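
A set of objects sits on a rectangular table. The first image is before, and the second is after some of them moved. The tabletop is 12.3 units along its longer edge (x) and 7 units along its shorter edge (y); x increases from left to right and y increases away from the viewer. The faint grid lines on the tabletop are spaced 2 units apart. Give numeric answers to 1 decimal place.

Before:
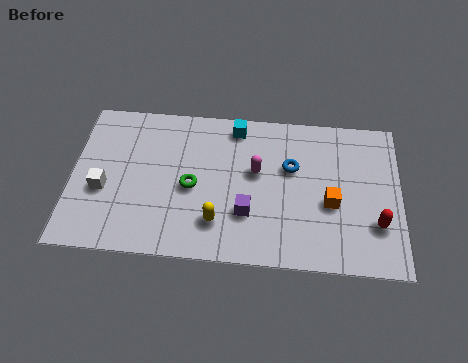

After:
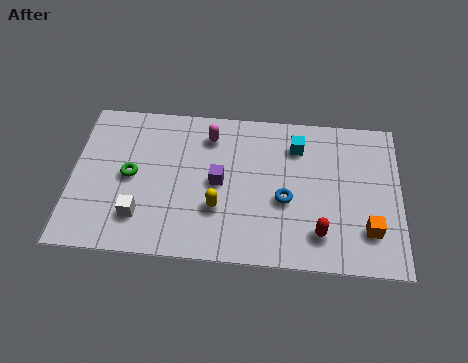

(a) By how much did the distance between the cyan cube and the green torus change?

+3.2

Before: roughly 3.3 units apart; after: 6.5. That's 3.2 units further apart.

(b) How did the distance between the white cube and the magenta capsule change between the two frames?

-1.2

They were about 5.8 units apart before and 4.6 after — 1.2 units closer together.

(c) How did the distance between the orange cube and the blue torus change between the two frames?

+1.2

The distance was about 2.1 in the first image and 3.3 in the second, so they moved 1.2 units further apart.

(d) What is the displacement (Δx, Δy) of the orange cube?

(1.4, -1.1)

From the two frames, the orange cube sits at roughly (9.7, 2.9) before and (11.1, 1.8) after.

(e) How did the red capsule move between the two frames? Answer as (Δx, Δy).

(-2.1, -0.6)

From the two frames, the red capsule sits at roughly (11.4, 2.1) before and (9.3, 1.5) after.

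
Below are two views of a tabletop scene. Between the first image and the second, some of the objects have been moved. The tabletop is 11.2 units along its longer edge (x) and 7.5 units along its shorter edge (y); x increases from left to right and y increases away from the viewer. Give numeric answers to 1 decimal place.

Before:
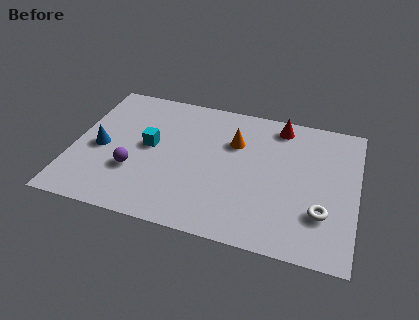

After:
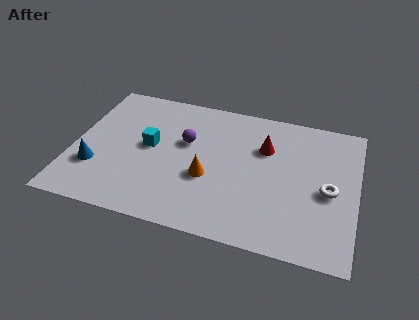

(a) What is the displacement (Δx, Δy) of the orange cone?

(-0.9, -2.2)

The orange cone started near (6.3, 5.1) and ended near (5.4, 2.9).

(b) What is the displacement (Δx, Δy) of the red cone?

(-0.5, -1.4)

From the two frames, the red cone sits at roughly (8.0, 6.5) before and (7.5, 5.1) after.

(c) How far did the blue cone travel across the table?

1.1

The blue cone was near (1.1, 3.4) before and (1.0, 2.3) after, so it travelled √(0.1² + 1.1²) ≈ 1.1 units.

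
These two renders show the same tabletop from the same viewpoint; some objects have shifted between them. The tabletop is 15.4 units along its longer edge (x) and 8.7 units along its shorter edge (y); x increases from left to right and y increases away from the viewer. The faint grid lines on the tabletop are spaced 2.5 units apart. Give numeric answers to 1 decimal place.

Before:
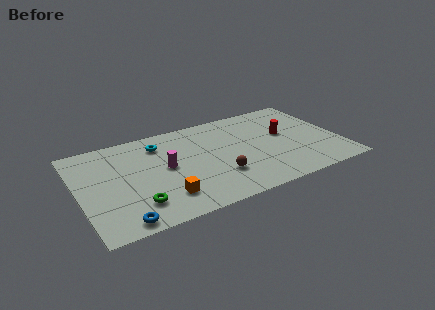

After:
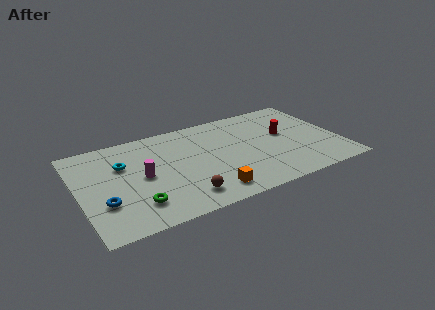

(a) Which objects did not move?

the red cylinder and the green torus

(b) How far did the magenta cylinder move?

1.4

From (5.1, 4.6) to (3.7, 4.3), the magenta cylinder covered √(1.4² + 0.3²) ≈ 1.4 units.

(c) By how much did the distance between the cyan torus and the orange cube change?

+1.5

The distance was about 4.9 in the first image and 6.4 in the second, so they moved 1.5 units further apart.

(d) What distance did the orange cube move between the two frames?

2.7

From (4.7, 2.0) to (7.3, 1.4), the orange cube covered √(2.6² + 0.6²) ≈ 2.7 units.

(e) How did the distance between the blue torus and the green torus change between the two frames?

+0.5

Before: roughly 1.5 units apart; after: 2.0. That's 0.5 units further apart.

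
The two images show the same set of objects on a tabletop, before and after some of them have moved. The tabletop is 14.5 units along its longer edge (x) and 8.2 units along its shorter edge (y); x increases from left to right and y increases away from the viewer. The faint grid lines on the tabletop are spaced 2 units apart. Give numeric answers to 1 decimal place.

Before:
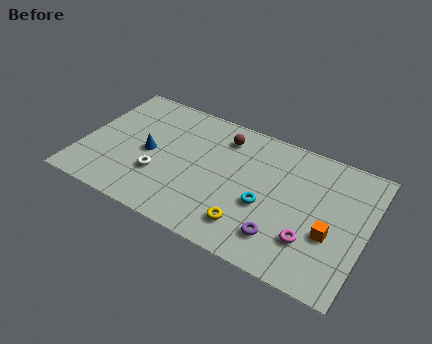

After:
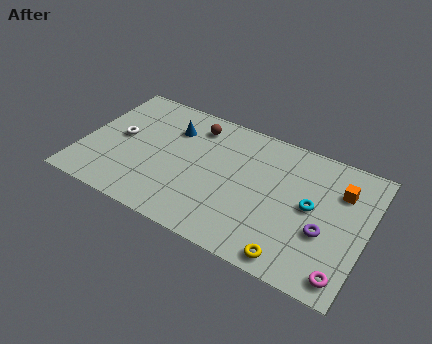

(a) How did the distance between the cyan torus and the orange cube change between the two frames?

-1.2

Before: roughly 3.3 units apart; after: 2.1. That's 1.2 units closer together.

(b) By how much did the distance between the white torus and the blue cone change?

+1.6

They were about 1.4 units apart before and 3.0 after — 1.6 units further apart.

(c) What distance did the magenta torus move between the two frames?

2.2

The magenta torus was near (11.9, 2.3) before and (13.7, 1.1) after, so it travelled √(1.8² + 1.2²) ≈ 2.2 units.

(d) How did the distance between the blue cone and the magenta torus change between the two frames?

+2.0

The distance was about 8.6 in the first image and 10.6 in the second, so they moved 2.0 units further apart.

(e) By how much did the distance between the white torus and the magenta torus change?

+4.5

Before: roughly 7.8 units apart; after: 12.3. That's 4.5 units further apart.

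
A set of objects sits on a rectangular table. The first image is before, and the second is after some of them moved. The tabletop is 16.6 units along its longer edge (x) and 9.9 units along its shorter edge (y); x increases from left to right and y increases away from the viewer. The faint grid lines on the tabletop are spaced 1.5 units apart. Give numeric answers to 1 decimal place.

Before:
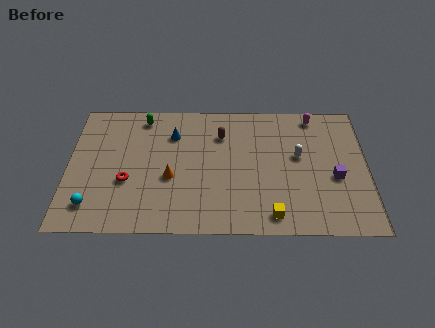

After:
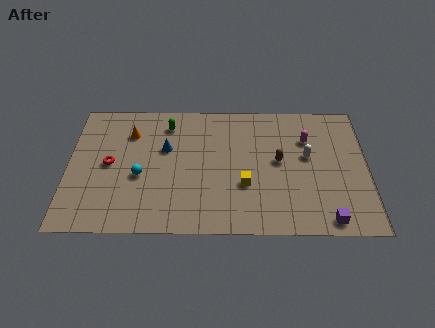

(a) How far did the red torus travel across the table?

1.6

From (3.3, 3.7) to (2.3, 5.0), the red torus covered √(1.0² + 1.3²) ≈ 1.6 units.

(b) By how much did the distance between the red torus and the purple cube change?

+1.1

Before: roughly 11.5 units apart; after: 12.6. That's 1.1 units further apart.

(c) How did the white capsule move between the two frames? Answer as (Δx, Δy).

(0.5, 0.0)

The white capsule was at about (12.8, 5.7) and moved to about (13.3, 5.7).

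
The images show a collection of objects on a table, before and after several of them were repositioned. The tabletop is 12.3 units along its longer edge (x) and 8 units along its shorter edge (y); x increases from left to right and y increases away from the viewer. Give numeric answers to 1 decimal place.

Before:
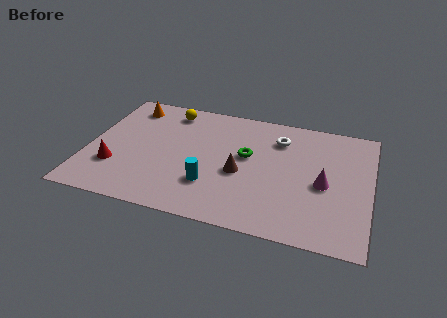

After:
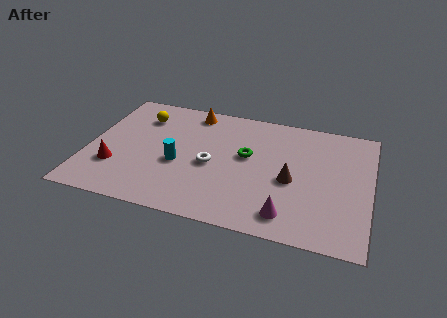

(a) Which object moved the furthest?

the white torus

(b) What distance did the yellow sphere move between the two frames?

1.4

The yellow sphere was near (3.3, 6.8) before and (2.1, 6.1) after, so it travelled √(1.2² + 0.7²) ≈ 1.4 units.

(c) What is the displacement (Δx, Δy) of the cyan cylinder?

(-1.5, 1.0)

The cyan cylinder started near (5.5, 2.3) and ended near (4.0, 3.3).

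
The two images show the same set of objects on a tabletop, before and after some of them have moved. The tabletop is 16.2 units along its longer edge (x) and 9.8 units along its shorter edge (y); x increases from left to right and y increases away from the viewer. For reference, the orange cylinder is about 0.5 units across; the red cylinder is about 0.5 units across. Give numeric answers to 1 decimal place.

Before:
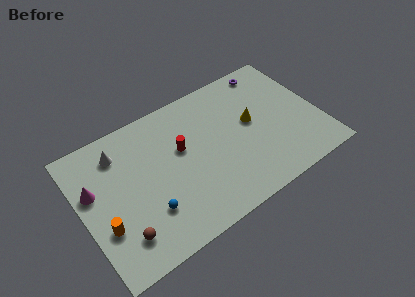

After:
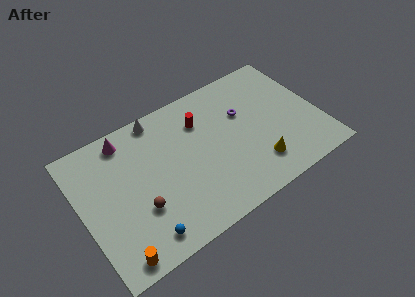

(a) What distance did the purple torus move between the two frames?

3.3

From (13.6, 8.7) to (11.3, 6.3), the purple torus covered √(2.3² + 2.4²) ≈ 3.3 units.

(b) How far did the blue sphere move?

1.5

The blue sphere moved from about (4.1, 2.8) to (3.5, 1.4), a distance of √(0.6² + 1.4²) ≈ 1.5.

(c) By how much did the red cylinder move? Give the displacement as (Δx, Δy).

(1.6, 1.3)

From the two frames, the red cylinder sits at roughly (6.9, 5.9) before and (8.5, 7.2) after.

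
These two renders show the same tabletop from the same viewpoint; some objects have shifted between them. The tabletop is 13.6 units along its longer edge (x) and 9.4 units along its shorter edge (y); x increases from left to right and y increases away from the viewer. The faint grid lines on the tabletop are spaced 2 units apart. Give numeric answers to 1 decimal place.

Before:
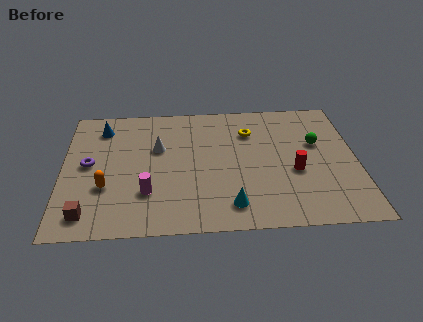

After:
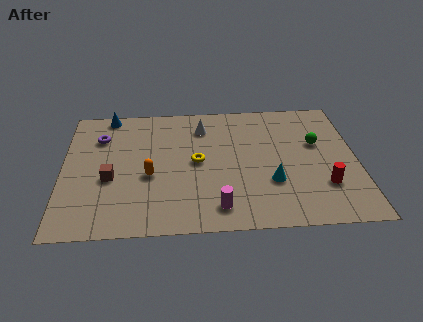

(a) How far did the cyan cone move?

2.4

The cyan cone moved from about (7.7, 1.6) to (9.6, 3.1), a distance of √(1.9² + 1.5²) ≈ 2.4.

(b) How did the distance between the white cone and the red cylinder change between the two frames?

+0.6

Before: roughly 6.6 units apart; after: 7.2. That's 0.6 units further apart.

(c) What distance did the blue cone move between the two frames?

1.0

The blue cone moved from about (1.8, 7.6) to (2.1, 8.6), a distance of √(0.3² + 1.0²) ≈ 1.0.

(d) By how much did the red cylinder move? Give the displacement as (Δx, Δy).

(1.3, -1.1)

From the two frames, the red cylinder sits at roughly (10.7, 3.8) before and (12.0, 2.7) after.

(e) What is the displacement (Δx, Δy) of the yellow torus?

(-2.5, -2.1)

The yellow torus started near (8.7, 6.9) and ended near (6.2, 4.8).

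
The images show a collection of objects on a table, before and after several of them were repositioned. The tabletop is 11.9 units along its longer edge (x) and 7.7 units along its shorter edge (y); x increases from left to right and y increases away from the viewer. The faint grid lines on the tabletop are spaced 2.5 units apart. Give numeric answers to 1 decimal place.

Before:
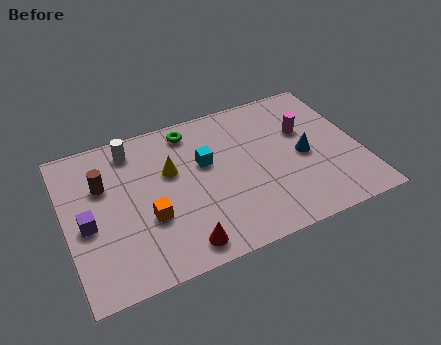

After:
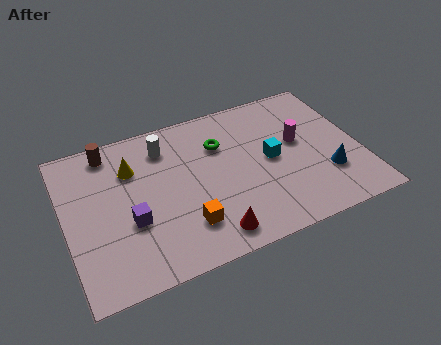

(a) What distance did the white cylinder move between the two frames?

1.4

The white cylinder was near (2.9, 6.5) before and (4.2, 6.1) after, so it travelled √(1.3² + 0.4²) ≈ 1.4 units.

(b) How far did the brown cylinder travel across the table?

1.6

From (1.6, 5.1) to (2.0, 6.7), the brown cylinder covered √(0.4² + 1.6²) ≈ 1.6 units.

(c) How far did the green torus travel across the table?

1.6

The green torus was near (5.3, 6.6) before and (6.4, 5.4) after, so it travelled √(1.1² + 1.2²) ≈ 1.6 units.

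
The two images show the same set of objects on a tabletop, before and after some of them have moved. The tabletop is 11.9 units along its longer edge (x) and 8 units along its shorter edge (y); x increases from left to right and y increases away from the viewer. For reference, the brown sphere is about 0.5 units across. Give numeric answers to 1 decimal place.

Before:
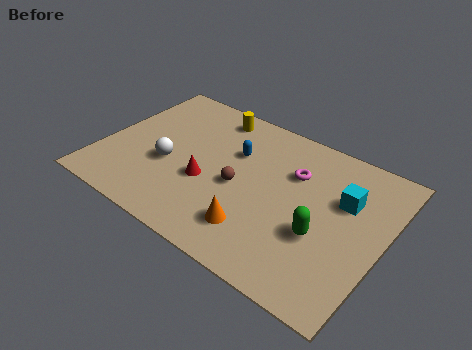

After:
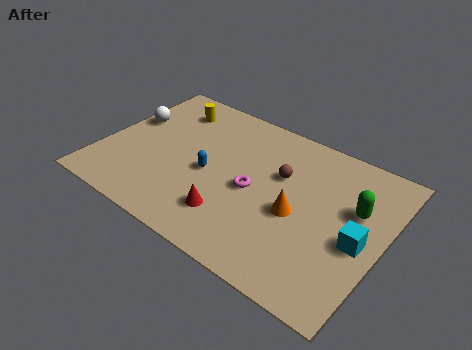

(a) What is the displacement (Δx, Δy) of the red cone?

(1.3, -1.2)

From the two frames, the red cone sits at roughly (4.6, 3.1) before and (5.9, 1.9) after.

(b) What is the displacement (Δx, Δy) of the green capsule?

(1.1, 2.0)

From the two frames, the green capsule sits at roughly (9.5, 3.0) before and (10.6, 5.0) after.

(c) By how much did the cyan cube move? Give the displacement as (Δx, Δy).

(0.9, -1.7)

From the two frames, the cyan cube sits at roughly (10.1, 5.2) before and (11.0, 3.5) after.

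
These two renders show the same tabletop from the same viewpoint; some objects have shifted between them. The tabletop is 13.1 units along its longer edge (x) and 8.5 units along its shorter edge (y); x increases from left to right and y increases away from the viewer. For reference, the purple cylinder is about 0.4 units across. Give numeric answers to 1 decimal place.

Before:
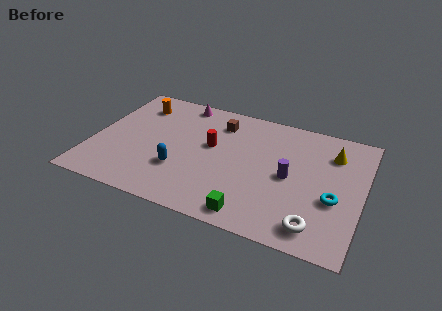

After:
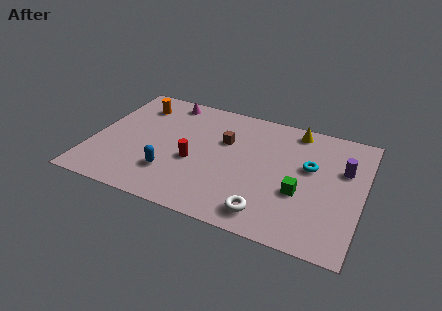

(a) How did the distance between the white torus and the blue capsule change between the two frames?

-1.9

Before: roughly 6.8 units apart; after: 4.9. That's 1.9 units closer together.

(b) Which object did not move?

the orange cylinder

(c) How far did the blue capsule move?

0.6

The blue capsule moved from about (4.4, 2.7) to (4.0, 2.3), a distance of √(0.4² + 0.4²) ≈ 0.6.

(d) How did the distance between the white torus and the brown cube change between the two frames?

-2.6

The distance was about 7.5 in the first image and 4.9 in the second, so they moved 2.6 units closer together.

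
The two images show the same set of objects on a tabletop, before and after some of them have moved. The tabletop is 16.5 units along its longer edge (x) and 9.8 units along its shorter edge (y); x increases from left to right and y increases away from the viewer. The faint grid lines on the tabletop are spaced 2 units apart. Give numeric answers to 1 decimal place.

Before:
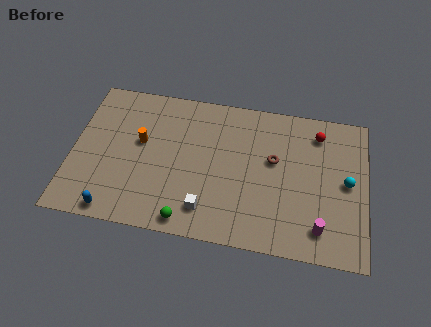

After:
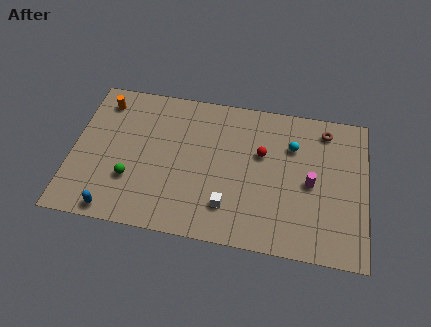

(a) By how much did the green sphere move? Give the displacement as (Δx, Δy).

(-3.3, 2.1)

The green sphere started near (6.7, 1.0) and ended near (3.4, 3.1).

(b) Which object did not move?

the blue capsule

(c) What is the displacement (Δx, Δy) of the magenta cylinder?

(-0.6, 2.8)

The magenta cylinder was at about (14.0, 1.8) and moved to about (13.4, 4.6).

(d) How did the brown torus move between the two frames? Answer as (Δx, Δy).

(2.8, 2.5)

From the two frames, the brown torus sits at roughly (11.3, 5.8) before and (14.1, 8.3) after.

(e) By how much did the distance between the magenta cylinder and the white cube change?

-1.2

The distance was about 6.3 in the first image and 5.1 in the second, so they moved 1.2 units closer together.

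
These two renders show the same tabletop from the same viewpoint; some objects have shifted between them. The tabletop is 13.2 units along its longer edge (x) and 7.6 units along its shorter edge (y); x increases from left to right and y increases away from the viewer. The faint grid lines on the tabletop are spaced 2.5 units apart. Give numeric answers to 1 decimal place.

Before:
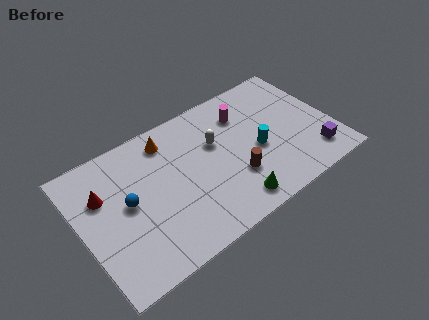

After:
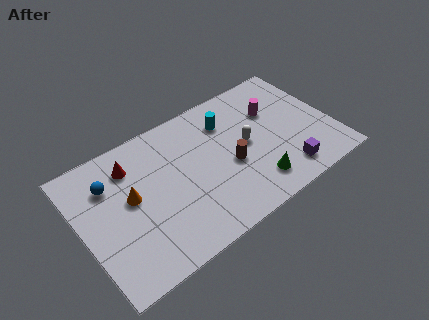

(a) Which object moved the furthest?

the orange cone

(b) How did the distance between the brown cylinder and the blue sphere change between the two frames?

+0.8

Before: roughly 5.6 units apart; after: 6.4. That's 0.8 units further apart.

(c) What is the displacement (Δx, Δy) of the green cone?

(1.3, 0.4)

From the two frames, the green cone sits at roughly (7.4, 1.1) before and (8.7, 1.5) after.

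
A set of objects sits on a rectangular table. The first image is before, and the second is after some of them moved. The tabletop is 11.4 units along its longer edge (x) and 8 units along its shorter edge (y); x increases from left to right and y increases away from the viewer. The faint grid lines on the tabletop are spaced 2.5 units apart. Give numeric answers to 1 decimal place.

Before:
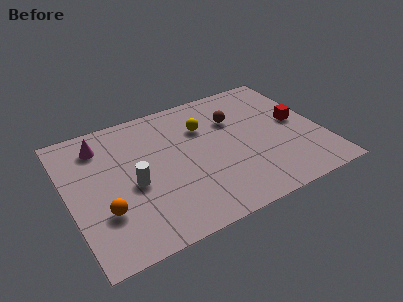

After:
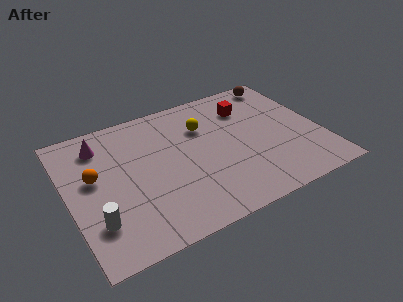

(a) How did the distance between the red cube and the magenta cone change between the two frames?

-2.3

Before: roughly 9.0 units apart; after: 6.7. That's 2.3 units closer together.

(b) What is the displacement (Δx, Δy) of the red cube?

(-2.0, 1.8)

The red cube was at about (10.4, 4.2) and moved to about (8.4, 6.0).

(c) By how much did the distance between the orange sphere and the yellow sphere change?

-0.6

Before: roughly 5.8 units apart; after: 5.2. That's 0.6 units closer together.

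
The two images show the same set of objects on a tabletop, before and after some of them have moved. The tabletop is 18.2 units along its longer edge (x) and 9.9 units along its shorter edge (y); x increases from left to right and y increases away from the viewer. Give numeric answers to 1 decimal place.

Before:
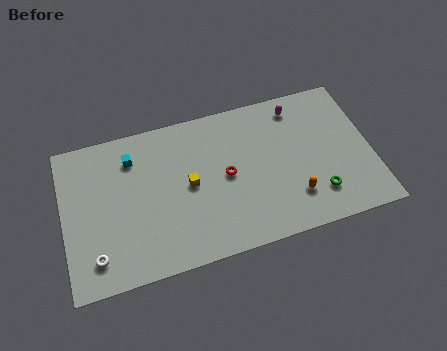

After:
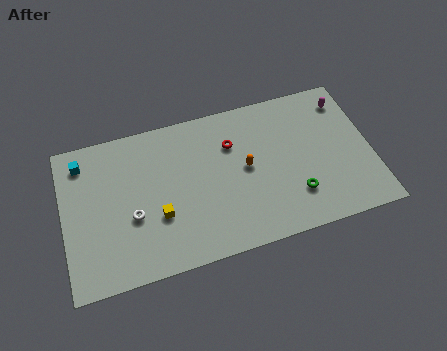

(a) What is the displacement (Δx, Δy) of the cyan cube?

(-2.9, 0.5)

The cyan cube started near (4.2, 7.7) and ended near (1.3, 8.2).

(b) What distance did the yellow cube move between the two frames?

2.4

The yellow cube was near (7.4, 5.0) before and (5.5, 3.5) after, so it travelled √(1.9² + 1.5²) ≈ 2.4 units.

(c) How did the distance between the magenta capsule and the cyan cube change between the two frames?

+5.8

They were about 9.9 units apart before and 15.7 after — 5.8 units further apart.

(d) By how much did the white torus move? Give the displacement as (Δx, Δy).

(2.3, 2.0)

The white torus was at about (1.7, 1.9) and moved to about (4.0, 3.9).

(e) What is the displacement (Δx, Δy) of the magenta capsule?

(2.9, -0.3)

From the two frames, the magenta capsule sits at roughly (14.1, 8.4) before and (17.0, 8.1) after.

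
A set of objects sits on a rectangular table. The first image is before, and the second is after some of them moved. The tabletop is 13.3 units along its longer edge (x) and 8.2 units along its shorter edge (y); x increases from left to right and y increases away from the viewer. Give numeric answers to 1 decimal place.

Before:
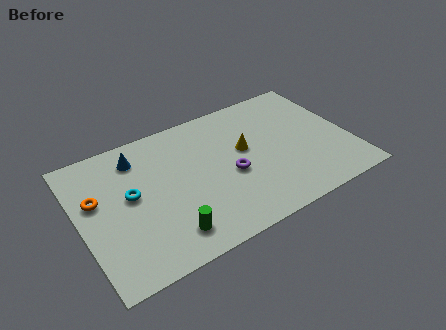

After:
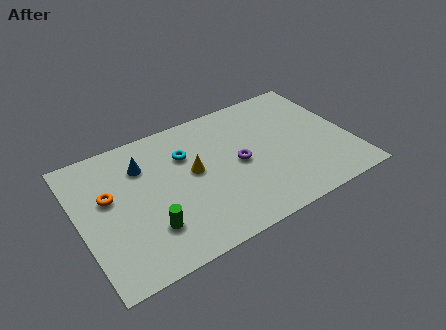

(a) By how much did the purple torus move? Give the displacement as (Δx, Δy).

(0.5, 0.5)

The purple torus was at about (7.3, 3.5) and moved to about (7.8, 4.0).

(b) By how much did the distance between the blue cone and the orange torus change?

-0.6

The distance was about 2.7 in the first image and 2.1 in the second, so they moved 0.6 units closer together.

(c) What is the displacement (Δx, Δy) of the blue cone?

(0.2, -0.6)

From the two frames, the blue cone sits at roughly (3.1, 6.6) before and (3.3, 6.0) after.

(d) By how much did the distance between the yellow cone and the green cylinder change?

-2.0

Before: roughly 5.4 units apart; after: 3.4. That's 2.0 units closer together.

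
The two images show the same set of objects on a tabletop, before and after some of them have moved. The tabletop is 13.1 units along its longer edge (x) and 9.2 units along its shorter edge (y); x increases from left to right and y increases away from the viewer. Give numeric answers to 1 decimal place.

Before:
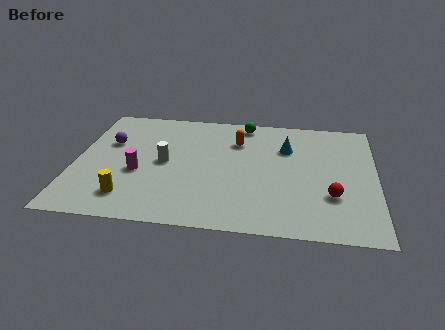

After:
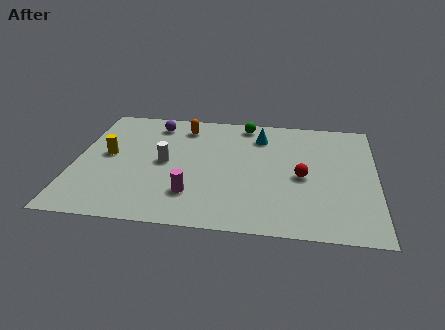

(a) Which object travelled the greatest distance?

the yellow cylinder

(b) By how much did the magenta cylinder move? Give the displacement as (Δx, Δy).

(2.4, -1.4)

The magenta cylinder started near (2.8, 3.7) and ended near (5.2, 2.3).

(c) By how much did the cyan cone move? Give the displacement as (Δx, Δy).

(-1.2, 0.8)

The cyan cone started near (9.2, 6.4) and ended near (8.0, 7.2).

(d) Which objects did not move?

the green sphere and the white cylinder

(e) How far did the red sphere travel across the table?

1.8

The red sphere was near (11.2, 2.9) before and (9.9, 4.2) after, so it travelled √(1.3² + 1.3²) ≈ 1.8 units.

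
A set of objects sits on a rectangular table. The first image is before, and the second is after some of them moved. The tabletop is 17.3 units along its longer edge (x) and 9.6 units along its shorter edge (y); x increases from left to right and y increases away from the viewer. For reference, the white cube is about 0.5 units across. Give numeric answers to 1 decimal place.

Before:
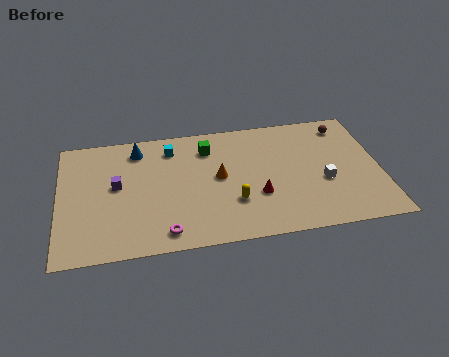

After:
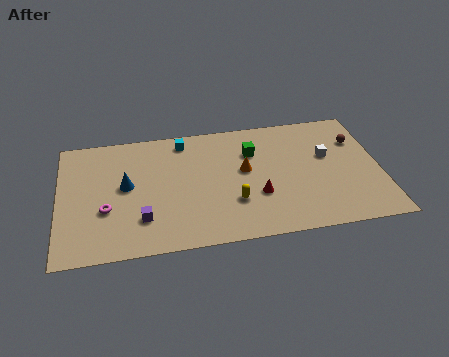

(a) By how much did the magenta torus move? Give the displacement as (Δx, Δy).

(-3.1, 2.2)

The magenta torus was at about (5.6, 1.3) and moved to about (2.5, 3.5).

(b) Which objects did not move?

the yellow capsule and the red cone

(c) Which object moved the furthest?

the magenta torus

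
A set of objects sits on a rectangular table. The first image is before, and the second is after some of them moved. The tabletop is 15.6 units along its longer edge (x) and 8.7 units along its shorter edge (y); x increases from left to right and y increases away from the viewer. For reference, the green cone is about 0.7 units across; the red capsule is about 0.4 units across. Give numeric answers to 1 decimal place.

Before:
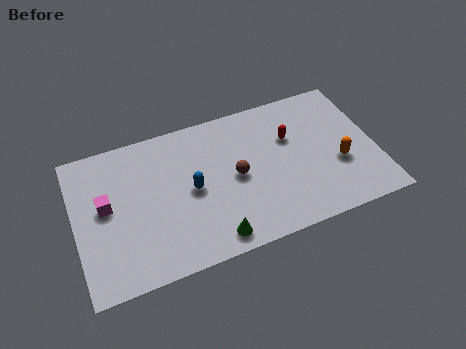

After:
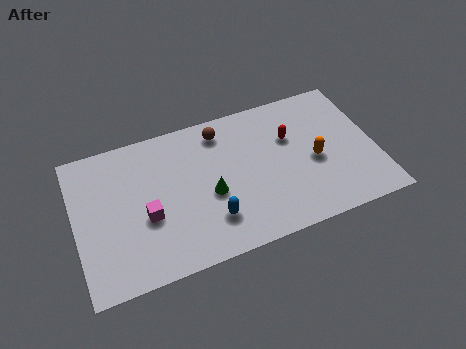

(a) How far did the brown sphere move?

3.0

The brown sphere was near (8.3, 4.3) before and (7.8, 7.3) after, so it travelled √(0.5² + 3.0²) ≈ 3.0 units.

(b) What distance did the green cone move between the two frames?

2.6

The green cone moved from about (6.8, 1.1) to (6.9, 3.7), a distance of √(0.1² + 2.6²) ≈ 2.6.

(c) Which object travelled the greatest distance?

the brown sphere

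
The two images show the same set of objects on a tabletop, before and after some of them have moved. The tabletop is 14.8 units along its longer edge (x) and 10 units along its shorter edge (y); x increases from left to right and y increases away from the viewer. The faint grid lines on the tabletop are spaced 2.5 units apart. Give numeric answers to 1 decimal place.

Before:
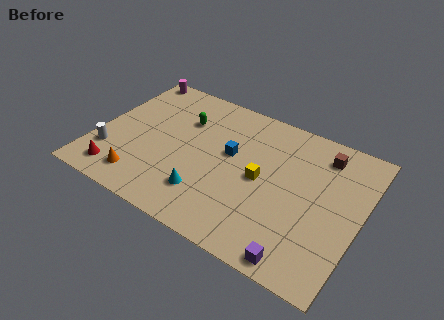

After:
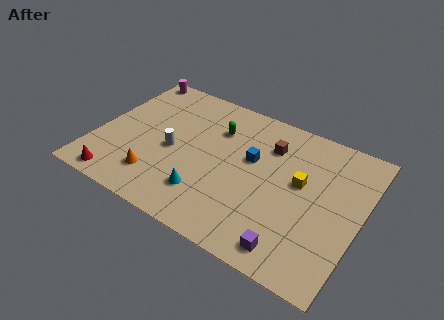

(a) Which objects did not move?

the cyan cone and the magenta cylinder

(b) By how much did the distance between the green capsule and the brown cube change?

-4.9

Before: roughly 7.9 units apart; after: 3.0. That's 4.9 units closer together.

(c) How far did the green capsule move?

1.9

From (4.5, 7.0) to (6.4, 7.2), the green capsule covered √(1.9² + 0.2²) ≈ 1.9 units.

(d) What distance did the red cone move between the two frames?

0.5

The red cone moved from about (1.7, 1.5) to (1.8, 1.0), a distance of √(0.1² + 0.5²) ≈ 0.5.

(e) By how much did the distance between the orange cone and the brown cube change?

-3.7

The distance was about 11.3 in the first image and 7.6 in the second, so they moved 3.7 units closer together.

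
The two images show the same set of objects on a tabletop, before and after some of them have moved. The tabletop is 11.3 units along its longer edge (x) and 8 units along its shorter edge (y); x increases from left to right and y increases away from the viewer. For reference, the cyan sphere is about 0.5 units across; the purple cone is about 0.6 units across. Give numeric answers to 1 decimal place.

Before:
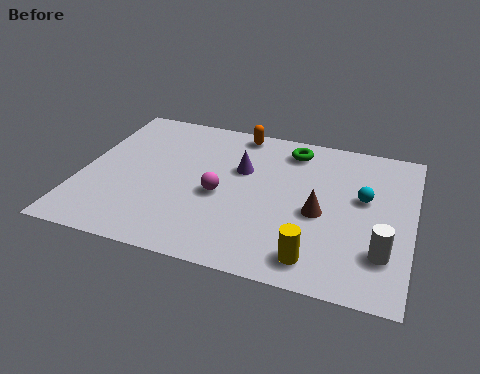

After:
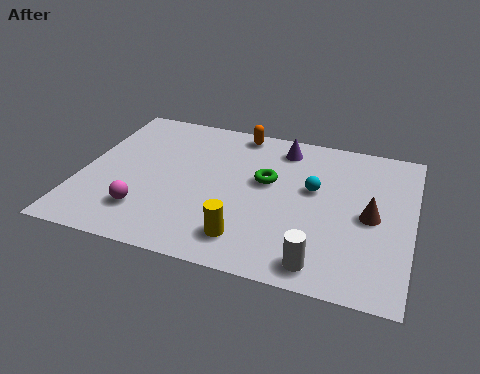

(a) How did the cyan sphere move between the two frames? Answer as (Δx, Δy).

(-1.7, 0.0)

The cyan sphere started near (9.6, 4.7) and ended near (7.9, 4.7).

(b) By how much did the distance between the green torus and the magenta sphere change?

+0.9

Before: roughly 3.9 units apart; after: 4.8. That's 0.9 units further apart.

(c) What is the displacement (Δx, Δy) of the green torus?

(-0.7, -2.0)

The green torus was at about (7.0, 6.7) and moved to about (6.3, 4.7).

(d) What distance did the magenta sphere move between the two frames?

2.9

From (4.8, 3.5) to (2.4, 1.9), the magenta sphere covered √(2.4² + 1.6²) ≈ 2.9 units.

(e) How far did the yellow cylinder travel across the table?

2.3

The yellow cylinder moved from about (8.2, 1.2) to (5.9, 1.5), a distance of √(2.3² + 0.3²) ≈ 2.3.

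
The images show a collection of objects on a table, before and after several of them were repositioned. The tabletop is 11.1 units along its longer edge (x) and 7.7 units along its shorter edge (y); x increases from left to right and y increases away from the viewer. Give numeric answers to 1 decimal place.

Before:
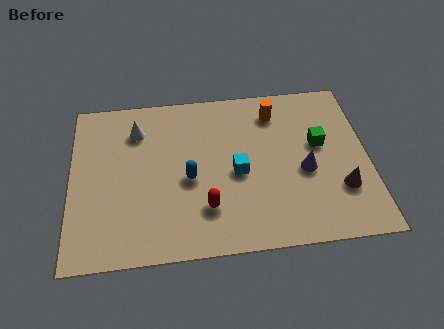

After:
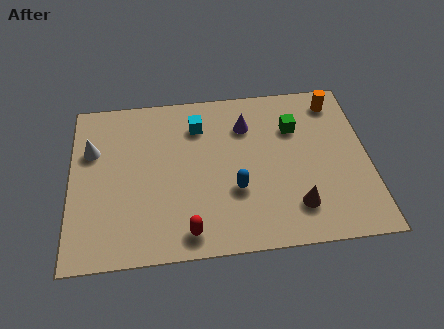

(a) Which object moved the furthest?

the purple cone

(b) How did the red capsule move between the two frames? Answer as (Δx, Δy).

(-0.7, -1.0)

From the two frames, the red capsule sits at roughly (5.0, 2.0) before and (4.3, 1.0) after.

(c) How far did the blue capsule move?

1.8

The blue capsule was near (4.4, 3.4) before and (6.1, 2.7) after, so it travelled √(1.7² + 0.7²) ≈ 1.8 units.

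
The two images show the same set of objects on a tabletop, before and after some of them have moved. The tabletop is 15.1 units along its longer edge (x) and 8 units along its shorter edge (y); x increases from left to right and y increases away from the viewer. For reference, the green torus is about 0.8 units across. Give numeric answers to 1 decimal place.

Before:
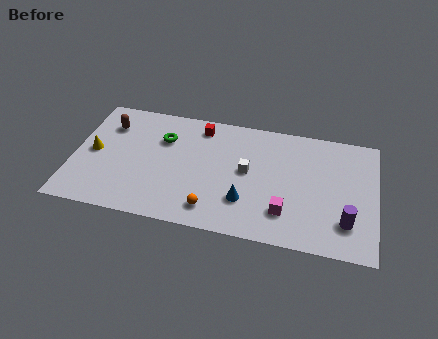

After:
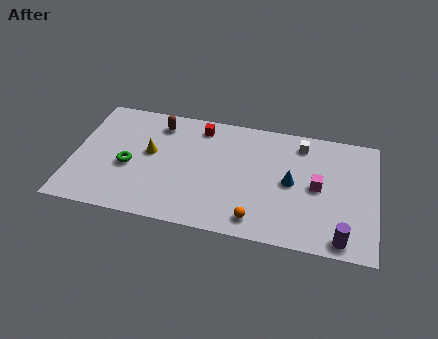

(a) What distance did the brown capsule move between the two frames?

2.6

From (1.6, 6.0) to (4.1, 6.6), the brown capsule covered √(2.5² + 0.6²) ≈ 2.6 units.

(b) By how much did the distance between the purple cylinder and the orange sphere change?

-2.4

They were about 6.6 units apart before and 4.2 after — 2.4 units closer together.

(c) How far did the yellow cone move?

2.8

From (1.0, 4.0) to (3.8, 4.5), the yellow cone covered √(2.8² + 0.5²) ≈ 2.8 units.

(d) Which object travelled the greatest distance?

the white cube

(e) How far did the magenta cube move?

2.5

The magenta cube was near (10.7, 2.0) before and (12.2, 4.0) after, so it travelled √(1.5² + 2.0²) ≈ 2.5 units.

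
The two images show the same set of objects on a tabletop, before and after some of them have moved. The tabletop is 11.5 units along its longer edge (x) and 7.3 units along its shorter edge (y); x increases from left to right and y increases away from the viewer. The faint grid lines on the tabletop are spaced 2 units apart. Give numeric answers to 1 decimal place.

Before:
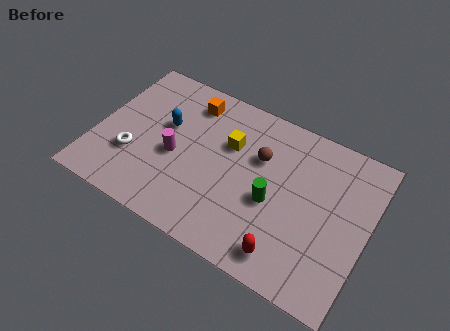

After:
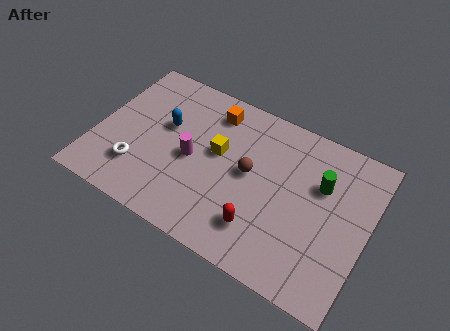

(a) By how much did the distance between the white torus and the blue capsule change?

+0.3

They were about 2.3 units apart before and 2.6 after — 0.3 units further apart.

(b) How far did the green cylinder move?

2.5

From (7.6, 3.1) to (9.4, 4.8), the green cylinder covered √(1.8² + 1.7²) ≈ 2.5 units.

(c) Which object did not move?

the blue capsule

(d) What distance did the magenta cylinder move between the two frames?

0.7

The magenta cylinder moved from about (3.4, 3.2) to (4.1, 3.4), a distance of √(0.7² + 0.2²) ≈ 0.7.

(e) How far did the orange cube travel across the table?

1.0

The orange cube moved from about (3.6, 6.0) to (4.6, 6.0), a distance of √(1.0² + 0.0²) ≈ 1.0.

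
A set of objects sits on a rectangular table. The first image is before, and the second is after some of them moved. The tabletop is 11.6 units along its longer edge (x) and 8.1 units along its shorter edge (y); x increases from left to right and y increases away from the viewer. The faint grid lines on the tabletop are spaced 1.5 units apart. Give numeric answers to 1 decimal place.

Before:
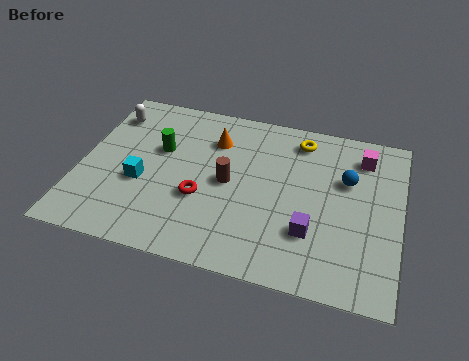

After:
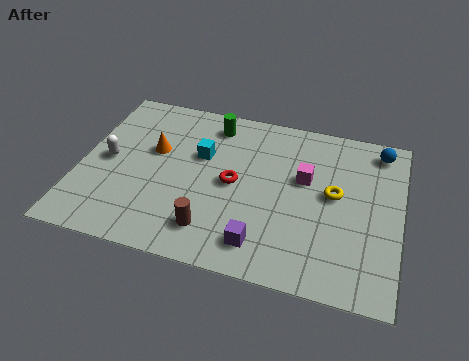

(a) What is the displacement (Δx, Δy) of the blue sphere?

(1.1, 1.8)

The blue sphere started near (9.6, 5.2) and ended near (10.7, 7.0).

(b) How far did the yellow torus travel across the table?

2.8

The yellow torus moved from about (7.8, 6.8) to (9.2, 4.4), a distance of √(1.4² + 2.4²) ≈ 2.8.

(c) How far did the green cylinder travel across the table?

2.5

The green cylinder moved from about (2.8, 5.0) to (4.6, 6.8), a distance of √(1.8² + 1.8²) ≈ 2.5.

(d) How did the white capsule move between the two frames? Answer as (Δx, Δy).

(0.2, -2.4)

The white capsule was at about (0.8, 6.4) and moved to about (1.0, 4.0).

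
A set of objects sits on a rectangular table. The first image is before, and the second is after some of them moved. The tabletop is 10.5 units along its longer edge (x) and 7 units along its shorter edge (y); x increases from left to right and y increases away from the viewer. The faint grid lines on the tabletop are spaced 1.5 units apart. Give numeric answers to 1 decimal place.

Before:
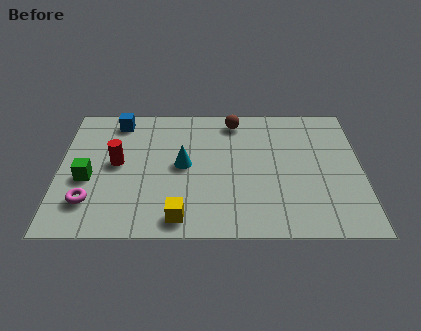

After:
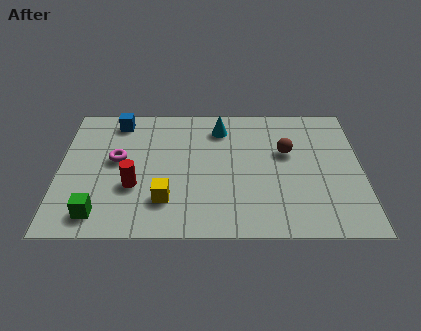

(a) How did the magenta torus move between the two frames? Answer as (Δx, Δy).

(0.9, 2.2)

The magenta torus started near (1.1, 1.7) and ended near (2.0, 3.9).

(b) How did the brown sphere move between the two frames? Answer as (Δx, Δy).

(1.8, -1.7)

The brown sphere was at about (6.1, 6.0) and moved to about (7.9, 4.3).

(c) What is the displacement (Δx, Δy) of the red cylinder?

(0.6, -1.2)

From the two frames, the red cylinder sits at roughly (2.0, 3.7) before and (2.6, 2.5) after.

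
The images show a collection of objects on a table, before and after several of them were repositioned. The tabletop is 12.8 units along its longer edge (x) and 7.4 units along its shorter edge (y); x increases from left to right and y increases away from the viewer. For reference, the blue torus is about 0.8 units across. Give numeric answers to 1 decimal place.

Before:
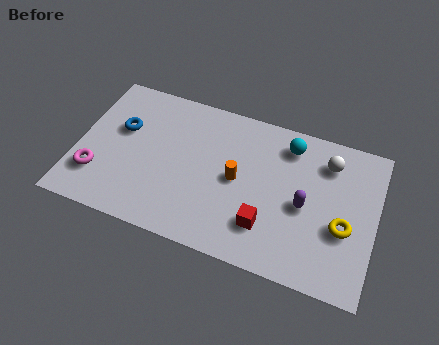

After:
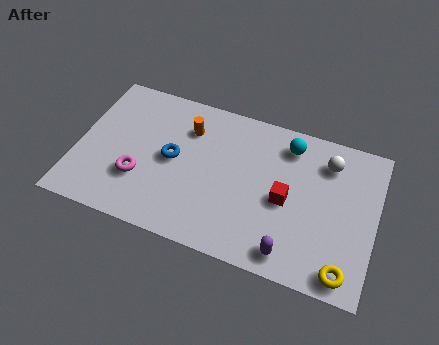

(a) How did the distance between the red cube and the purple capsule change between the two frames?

+0.3

Before: roughly 2.1 units apart; after: 2.4. That's 0.3 units further apart.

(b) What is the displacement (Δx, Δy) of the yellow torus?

(0.2, -2.0)

The yellow torus started near (11.5, 2.9) and ended near (11.7, 0.9).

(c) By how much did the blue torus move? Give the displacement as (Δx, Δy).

(2.3, -0.8)

From the two frames, the blue torus sits at roughly (1.8, 4.6) before and (4.1, 3.8) after.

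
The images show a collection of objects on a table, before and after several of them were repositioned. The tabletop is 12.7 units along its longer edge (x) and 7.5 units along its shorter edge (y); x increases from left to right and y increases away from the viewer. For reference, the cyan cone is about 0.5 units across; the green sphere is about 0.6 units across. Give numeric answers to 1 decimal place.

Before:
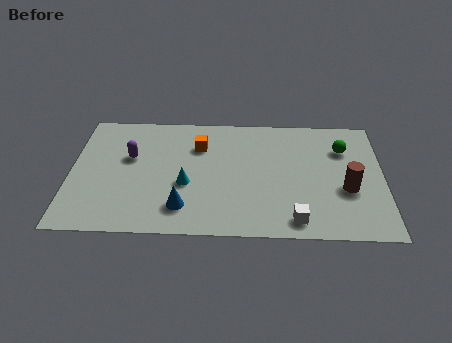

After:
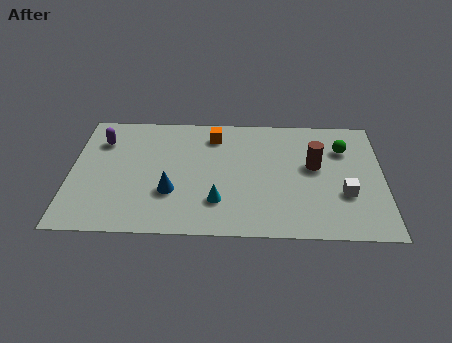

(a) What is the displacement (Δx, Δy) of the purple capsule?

(-1.2, 1.0)

The purple capsule was at about (2.4, 4.6) and moved to about (1.2, 5.6).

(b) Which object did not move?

the green sphere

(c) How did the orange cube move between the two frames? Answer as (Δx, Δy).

(0.6, 0.7)

The orange cube was at about (5.2, 5.4) and moved to about (5.8, 6.1).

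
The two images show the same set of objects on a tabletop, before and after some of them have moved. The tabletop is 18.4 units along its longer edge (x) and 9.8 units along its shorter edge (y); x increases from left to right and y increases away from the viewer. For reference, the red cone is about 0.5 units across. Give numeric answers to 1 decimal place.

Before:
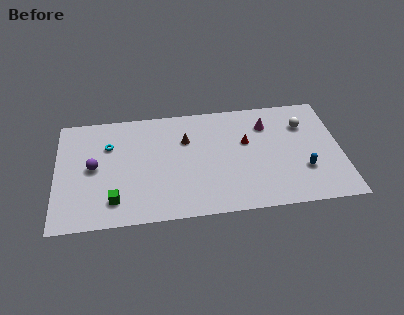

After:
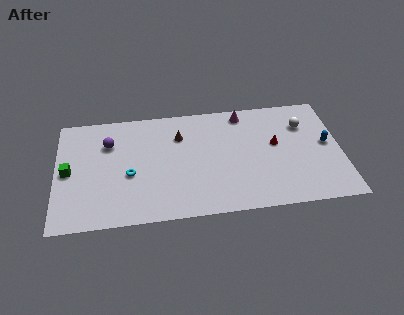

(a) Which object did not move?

the white sphere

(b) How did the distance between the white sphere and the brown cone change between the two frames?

+0.4

The distance was about 7.7 in the first image and 8.1 in the second, so they moved 0.4 units further apart.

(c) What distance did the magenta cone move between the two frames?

1.9

From (13.7, 7.4) to (12.2, 8.6), the magenta cone covered √(1.5² + 1.2²) ≈ 1.9 units.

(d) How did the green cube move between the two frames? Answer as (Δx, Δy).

(-2.9, 2.8)

From the two frames, the green cube sits at roughly (3.7, 2.0) before and (0.8, 4.8) after.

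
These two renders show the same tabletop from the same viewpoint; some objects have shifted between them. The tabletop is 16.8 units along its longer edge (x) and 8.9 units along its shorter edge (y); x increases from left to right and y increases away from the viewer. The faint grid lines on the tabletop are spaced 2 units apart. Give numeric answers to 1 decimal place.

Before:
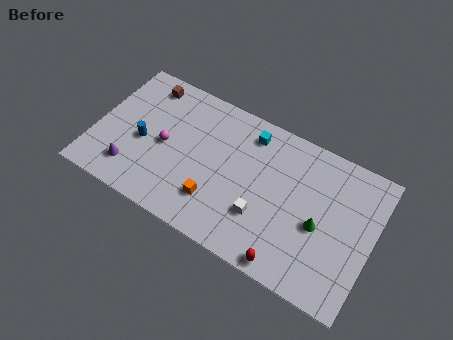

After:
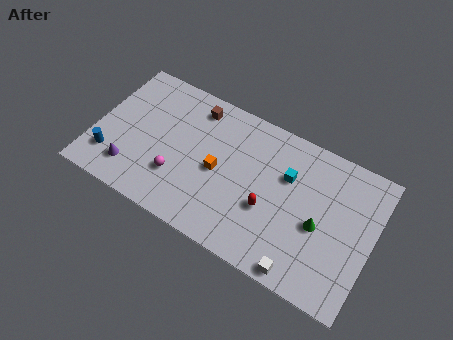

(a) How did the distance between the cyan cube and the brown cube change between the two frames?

-0.4

Before: roughly 6.5 units apart; after: 6.1. That's 0.4 units closer together.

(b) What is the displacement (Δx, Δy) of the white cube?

(2.7, -2.0)

From the two frames, the white cube sits at roughly (10.4, 2.8) before and (13.1, 0.8) after.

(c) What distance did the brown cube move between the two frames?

3.1

The brown cube was near (2.5, 7.6) before and (5.6, 7.5) after, so it travelled √(3.1² + 0.1²) ≈ 3.1 units.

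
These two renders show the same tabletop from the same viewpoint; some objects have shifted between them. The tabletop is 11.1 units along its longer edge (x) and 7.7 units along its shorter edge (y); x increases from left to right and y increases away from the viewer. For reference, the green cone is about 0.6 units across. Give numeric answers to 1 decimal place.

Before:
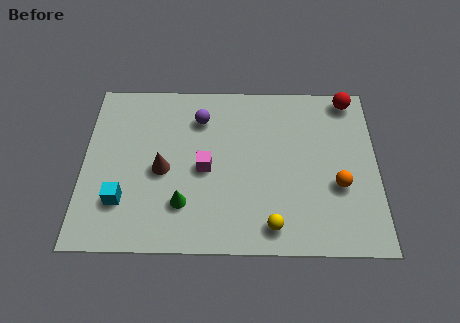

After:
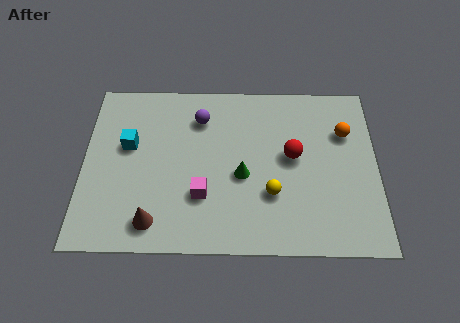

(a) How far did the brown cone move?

2.3

The brown cone moved from about (3.0, 3.5) to (2.7, 1.2), a distance of √(0.3² + 2.3²) ≈ 2.3.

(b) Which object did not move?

the purple sphere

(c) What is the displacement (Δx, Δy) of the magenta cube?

(-0.1, -1.2)

From the two frames, the magenta cube sits at roughly (4.6, 3.6) before and (4.5, 2.4) after.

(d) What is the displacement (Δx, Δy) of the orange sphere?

(0.3, 2.4)

The orange sphere started near (9.6, 2.9) and ended near (9.9, 5.3).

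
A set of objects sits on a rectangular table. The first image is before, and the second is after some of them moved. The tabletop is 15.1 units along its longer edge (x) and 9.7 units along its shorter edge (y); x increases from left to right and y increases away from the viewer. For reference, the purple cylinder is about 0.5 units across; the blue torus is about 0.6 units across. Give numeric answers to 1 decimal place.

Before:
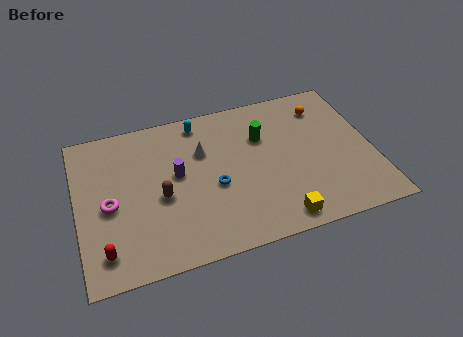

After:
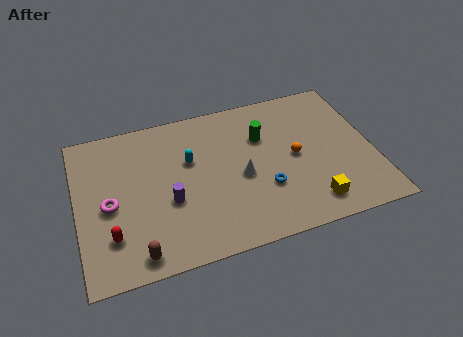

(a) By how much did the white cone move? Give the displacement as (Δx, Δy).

(1.8, -2.2)

From the two frames, the white cone sits at roughly (6.5, 6.5) before and (8.3, 4.3) after.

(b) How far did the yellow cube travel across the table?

1.8

The yellow cube was near (9.9, 1.1) before and (11.6, 1.6) after, so it travelled √(1.7² + 0.5²) ≈ 1.8 units.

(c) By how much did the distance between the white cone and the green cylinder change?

-0.5

Before: roughly 3.1 units apart; after: 2.6. That's 0.5 units closer together.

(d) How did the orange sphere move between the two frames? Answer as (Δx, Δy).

(-1.8, -2.9)

The orange sphere was at about (12.9, 7.7) and moved to about (11.1, 4.8).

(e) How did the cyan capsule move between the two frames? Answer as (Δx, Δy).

(-0.7, -2.4)

The cyan capsule started near (6.5, 8.5) and ended near (5.8, 6.1).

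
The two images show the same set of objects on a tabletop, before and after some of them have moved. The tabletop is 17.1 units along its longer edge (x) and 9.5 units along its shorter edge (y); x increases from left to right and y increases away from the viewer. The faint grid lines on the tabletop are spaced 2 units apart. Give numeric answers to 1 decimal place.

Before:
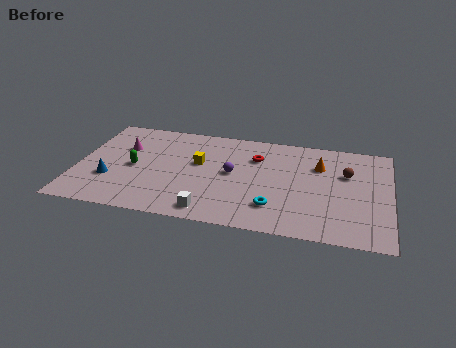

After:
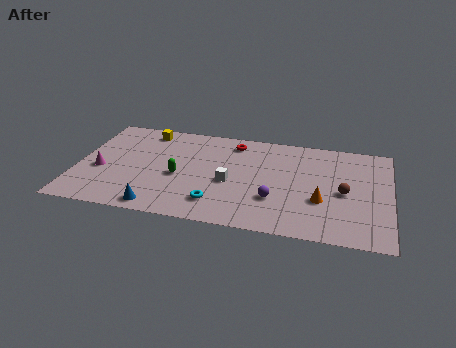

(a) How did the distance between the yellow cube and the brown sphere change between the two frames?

+3.6

Before: roughly 8.1 units apart; after: 11.7. That's 3.6 units further apart.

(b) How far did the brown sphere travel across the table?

1.8

The brown sphere moved from about (14.7, 6.2) to (14.6, 4.4), a distance of √(0.1² + 1.8²) ≈ 1.8.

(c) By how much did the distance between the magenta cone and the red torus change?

+0.9

Before: roughly 7.3 units apart; after: 8.2. That's 0.9 units further apart.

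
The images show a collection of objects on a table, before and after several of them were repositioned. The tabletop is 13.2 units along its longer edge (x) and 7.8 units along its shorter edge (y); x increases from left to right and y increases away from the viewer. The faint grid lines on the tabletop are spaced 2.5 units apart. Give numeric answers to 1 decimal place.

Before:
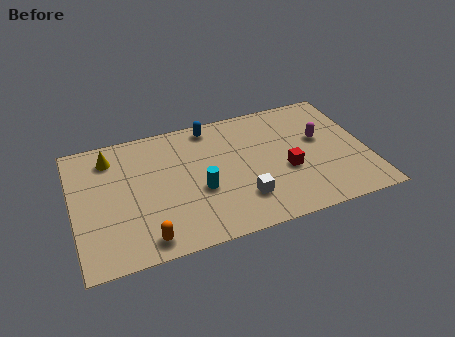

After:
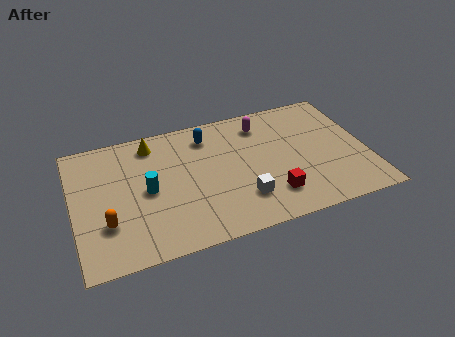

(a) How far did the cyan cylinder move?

2.4

From (5.6, 3.1) to (3.3, 3.8), the cyan cylinder covered √(2.3² + 0.7²) ≈ 2.4 units.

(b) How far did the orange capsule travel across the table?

2.1

The orange capsule was near (3.0, 1.0) before and (1.4, 2.4) after, so it travelled √(1.6² + 1.4²) ≈ 2.1 units.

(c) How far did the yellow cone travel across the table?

1.9

The yellow cone was near (1.8, 6.3) before and (3.7, 6.6) after, so it travelled √(1.9² + 0.3²) ≈ 1.9 units.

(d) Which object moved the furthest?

the magenta capsule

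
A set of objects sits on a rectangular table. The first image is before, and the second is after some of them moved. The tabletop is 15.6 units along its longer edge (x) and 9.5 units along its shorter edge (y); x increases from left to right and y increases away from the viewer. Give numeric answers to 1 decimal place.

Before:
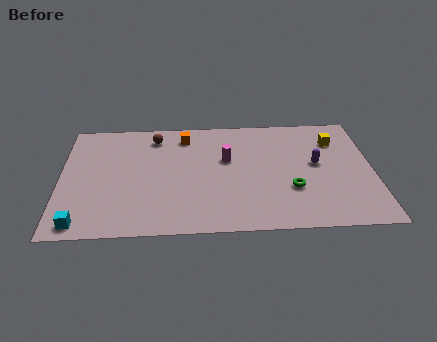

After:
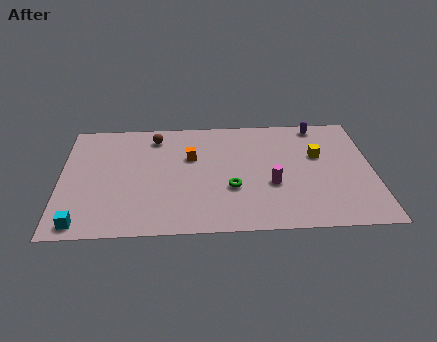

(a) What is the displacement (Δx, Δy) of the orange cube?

(0.3, -1.8)

The orange cube was at about (6.2, 7.9) and moved to about (6.5, 6.1).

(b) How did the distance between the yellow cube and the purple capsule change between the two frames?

+0.5

The distance was about 2.1 in the first image and 2.6 in the second, so they moved 0.5 units further apart.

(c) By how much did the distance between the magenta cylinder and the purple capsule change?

+1.0

The distance was about 4.5 in the first image and 5.5 in the second, so they moved 1.0 units further apart.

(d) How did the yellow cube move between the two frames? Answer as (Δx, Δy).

(-0.9, -1.2)

The yellow cube was at about (13.8, 7.1) and moved to about (12.9, 5.9).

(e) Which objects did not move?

the cyan cube and the brown sphere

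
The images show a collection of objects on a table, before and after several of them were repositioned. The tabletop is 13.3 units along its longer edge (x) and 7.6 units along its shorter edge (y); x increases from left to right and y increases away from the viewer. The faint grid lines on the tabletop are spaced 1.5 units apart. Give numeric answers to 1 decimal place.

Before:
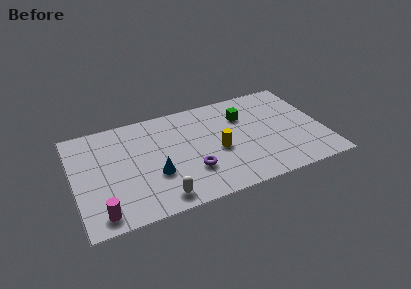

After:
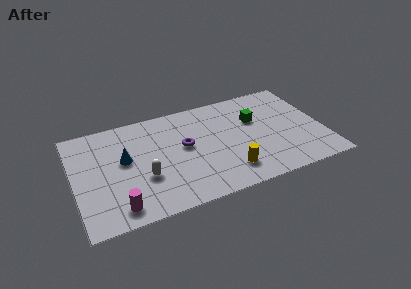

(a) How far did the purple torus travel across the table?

1.9

The purple torus moved from about (6.1, 2.3) to (5.9, 4.2), a distance of √(0.2² + 1.9²) ≈ 1.9.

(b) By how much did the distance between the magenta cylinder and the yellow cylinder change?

-0.9

Before: roughly 6.8 units apart; after: 5.9. That's 0.9 units closer together.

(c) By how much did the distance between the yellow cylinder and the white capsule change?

+0.5

They were about 4.0 units apart before and 4.5 after — 0.5 units further apart.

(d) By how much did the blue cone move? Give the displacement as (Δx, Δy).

(-1.5, 1.6)

The blue cone started near (4.2, 2.7) and ended near (2.7, 4.3).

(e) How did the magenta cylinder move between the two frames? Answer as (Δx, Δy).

(0.9, 0.1)

The magenta cylinder started near (1.2, 1.0) and ended near (2.1, 1.1).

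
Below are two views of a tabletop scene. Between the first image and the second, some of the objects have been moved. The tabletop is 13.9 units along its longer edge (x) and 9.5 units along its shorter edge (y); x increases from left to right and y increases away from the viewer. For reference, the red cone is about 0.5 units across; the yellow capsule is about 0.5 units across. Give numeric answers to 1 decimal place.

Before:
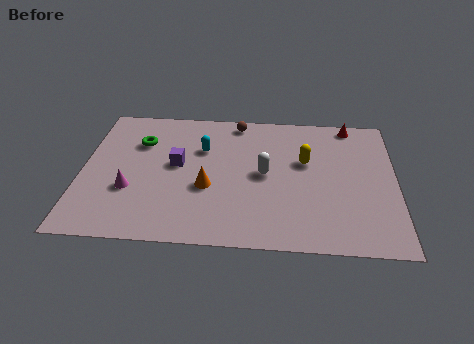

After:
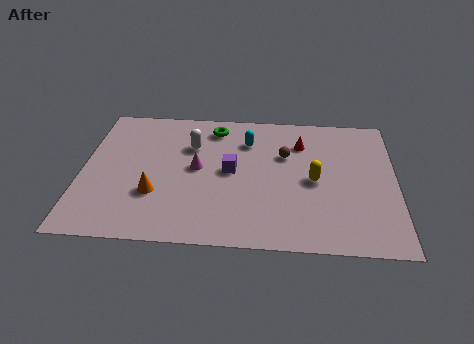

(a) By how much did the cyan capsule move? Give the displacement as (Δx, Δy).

(2.0, 0.7)

The cyan capsule started near (5.3, 6.4) and ended near (7.3, 7.1).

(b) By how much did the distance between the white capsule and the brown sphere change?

+0.3

Before: roughly 3.9 units apart; after: 4.2. That's 0.3 units further apart.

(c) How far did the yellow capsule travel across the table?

1.4

The yellow capsule was near (9.9, 5.8) before and (10.3, 4.5) after, so it travelled √(0.4² + 1.3²) ≈ 1.4 units.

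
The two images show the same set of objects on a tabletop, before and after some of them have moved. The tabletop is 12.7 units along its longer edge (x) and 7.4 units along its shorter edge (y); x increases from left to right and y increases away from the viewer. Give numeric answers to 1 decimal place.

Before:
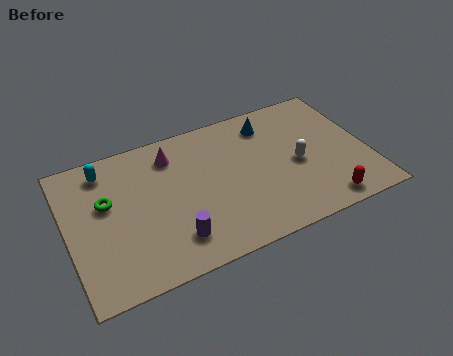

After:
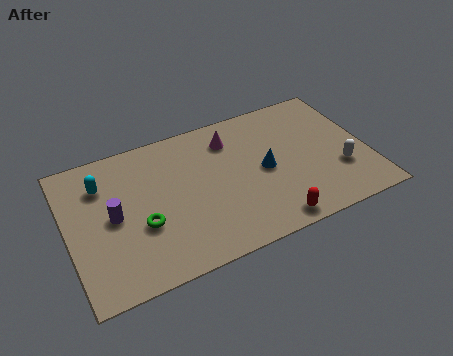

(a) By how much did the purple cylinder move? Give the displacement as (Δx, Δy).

(-2.3, 2.1)

From the two frames, the purple cylinder sits at roughly (4.2, 1.6) before and (1.9, 3.7) after.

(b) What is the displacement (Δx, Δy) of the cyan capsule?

(-0.2, -0.7)

The cyan capsule started near (1.8, 6.2) and ended near (1.6, 5.5).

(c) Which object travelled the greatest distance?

the purple cylinder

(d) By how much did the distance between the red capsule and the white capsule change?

+1.0

They were about 2.6 units apart before and 3.6 after — 1.0 units further apart.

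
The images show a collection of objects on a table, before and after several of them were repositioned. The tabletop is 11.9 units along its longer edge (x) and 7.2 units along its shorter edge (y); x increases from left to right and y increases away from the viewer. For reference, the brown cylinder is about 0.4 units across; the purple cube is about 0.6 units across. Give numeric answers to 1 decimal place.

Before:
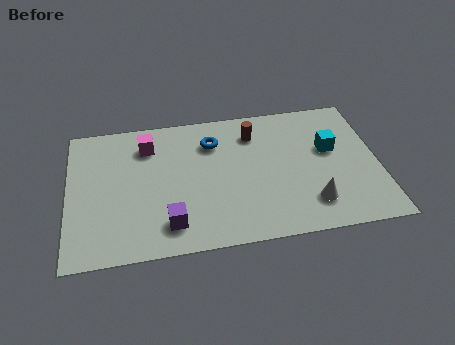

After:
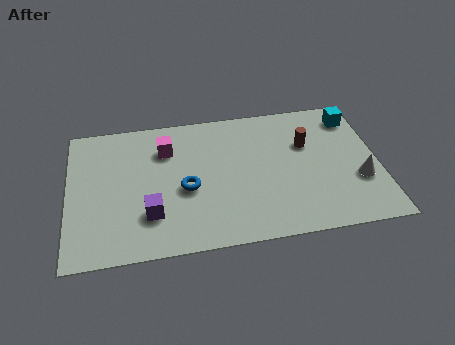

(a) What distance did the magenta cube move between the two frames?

0.8

The magenta cube was near (3.1, 5.6) before and (3.8, 5.3) after, so it travelled √(0.7² + 0.3²) ≈ 0.8 units.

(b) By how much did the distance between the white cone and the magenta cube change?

+0.5

Before: roughly 7.3 units apart; after: 7.8. That's 0.5 units further apart.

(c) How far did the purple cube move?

0.9

The purple cube was near (3.8, 1.4) before and (3.1, 2.0) after, so it travelled √(0.7² + 0.6²) ≈ 0.9 units.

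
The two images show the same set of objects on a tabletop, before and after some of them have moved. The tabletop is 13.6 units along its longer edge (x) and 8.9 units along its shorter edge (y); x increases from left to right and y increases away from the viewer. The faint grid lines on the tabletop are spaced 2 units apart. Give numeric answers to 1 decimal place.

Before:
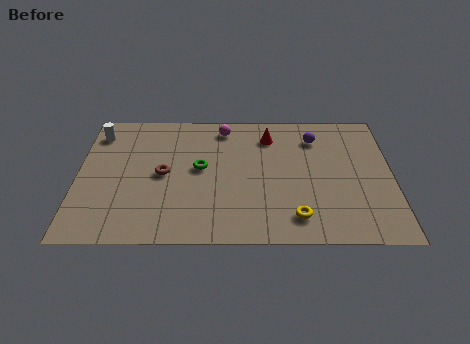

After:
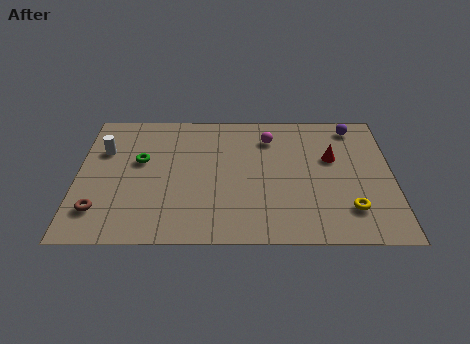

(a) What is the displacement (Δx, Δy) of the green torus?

(-2.6, 0.5)

The green torus started near (5.3, 4.8) and ended near (2.7, 5.3).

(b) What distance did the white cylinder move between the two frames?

1.2

The white cylinder moved from about (0.8, 7.2) to (1.1, 6.0), a distance of √(0.3² + 1.2²) ≈ 1.2.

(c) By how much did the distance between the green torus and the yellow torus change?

+4.4

Before: roughly 5.2 units apart; after: 9.6. That's 4.4 units further apart.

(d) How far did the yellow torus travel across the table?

2.4

From (9.4, 1.6) to (11.7, 2.1), the yellow torus covered √(2.3² + 0.5²) ≈ 2.4 units.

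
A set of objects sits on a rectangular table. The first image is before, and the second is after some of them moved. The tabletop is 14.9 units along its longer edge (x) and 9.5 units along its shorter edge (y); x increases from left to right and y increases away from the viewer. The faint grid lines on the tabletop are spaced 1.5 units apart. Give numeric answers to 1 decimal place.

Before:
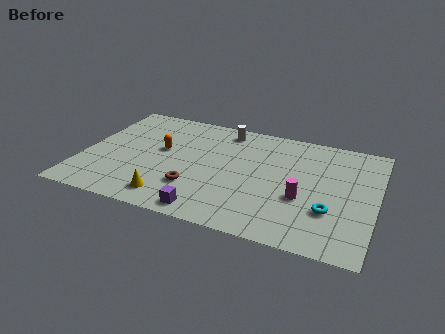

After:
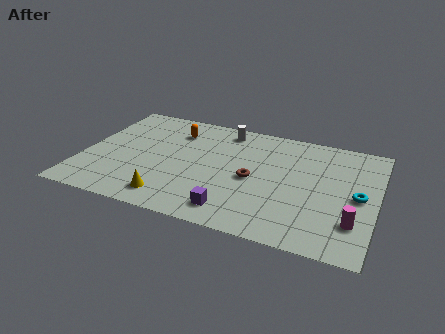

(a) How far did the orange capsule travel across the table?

2.0

The orange capsule moved from about (3.9, 5.4) to (4.4, 7.3), a distance of √(0.5² + 1.9²) ≈ 2.0.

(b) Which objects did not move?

the white cylinder and the yellow cone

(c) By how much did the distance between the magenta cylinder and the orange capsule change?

+3.0

Before: roughly 7.6 units apart; after: 10.6. That's 3.0 units further apart.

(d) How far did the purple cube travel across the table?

1.3

The purple cube was near (6.8, 1.0) before and (8.0, 1.5) after, so it travelled √(1.2² + 0.5²) ≈ 1.3 units.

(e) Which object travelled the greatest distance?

the brown torus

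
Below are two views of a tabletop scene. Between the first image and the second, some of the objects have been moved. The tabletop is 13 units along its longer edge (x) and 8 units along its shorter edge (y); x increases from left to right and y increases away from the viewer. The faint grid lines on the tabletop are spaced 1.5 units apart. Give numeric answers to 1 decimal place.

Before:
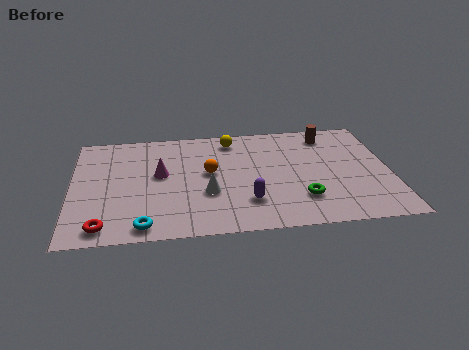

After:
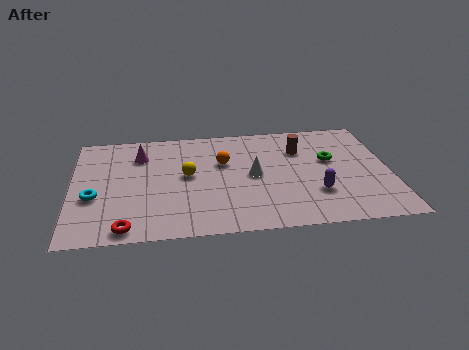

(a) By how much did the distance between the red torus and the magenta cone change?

+1.0

Before: roughly 4.2 units apart; after: 5.2. That's 1.0 units further apart.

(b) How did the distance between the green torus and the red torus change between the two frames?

+1.2

They were about 8.1 units apart before and 9.3 after — 1.2 units further apart.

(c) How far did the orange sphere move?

0.9

From (5.6, 4.4) to (6.2, 5.1), the orange sphere covered √(0.6² + 0.7²) ≈ 0.9 units.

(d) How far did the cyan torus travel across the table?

3.0

From (2.9, 0.9) to (0.9, 3.1), the cyan torus covered √(2.0² + 2.2²) ≈ 3.0 units.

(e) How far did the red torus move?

0.9

From (1.3, 1.0) to (2.2, 0.8), the red torus covered √(0.9² + 0.2²) ≈ 0.9 units.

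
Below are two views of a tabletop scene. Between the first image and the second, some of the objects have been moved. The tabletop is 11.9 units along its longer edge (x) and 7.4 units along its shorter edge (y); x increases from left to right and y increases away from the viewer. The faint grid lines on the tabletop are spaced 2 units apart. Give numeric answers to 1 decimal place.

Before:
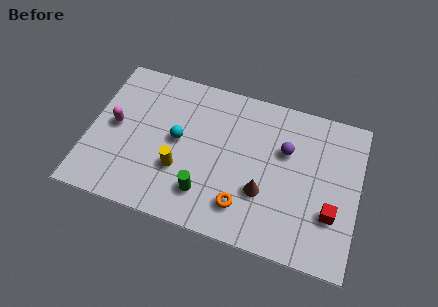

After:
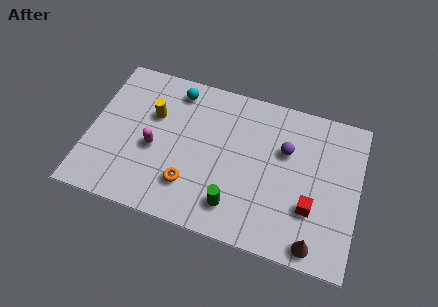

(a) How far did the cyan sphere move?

2.4

The cyan sphere moved from about (3.9, 3.9) to (3.6, 6.3), a distance of √(0.3² + 2.4²) ≈ 2.4.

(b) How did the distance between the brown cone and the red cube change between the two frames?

-1.4

They were about 3.0 units apart before and 1.6 after — 1.4 units closer together.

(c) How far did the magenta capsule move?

1.9

The magenta capsule was near (1.1, 3.8) before and (2.9, 3.2) after, so it travelled √(1.8² + 0.6²) ≈ 1.9 units.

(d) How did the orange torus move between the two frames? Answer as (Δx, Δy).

(-2.4, 0.3)

The orange torus was at about (7.0, 1.6) and moved to about (4.6, 1.9).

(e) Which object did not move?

the purple sphere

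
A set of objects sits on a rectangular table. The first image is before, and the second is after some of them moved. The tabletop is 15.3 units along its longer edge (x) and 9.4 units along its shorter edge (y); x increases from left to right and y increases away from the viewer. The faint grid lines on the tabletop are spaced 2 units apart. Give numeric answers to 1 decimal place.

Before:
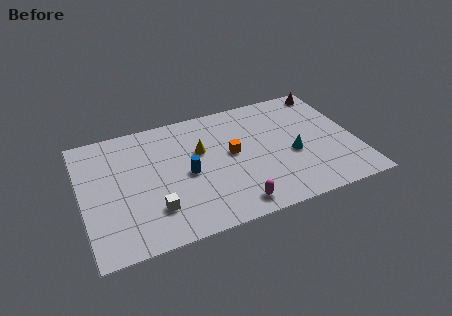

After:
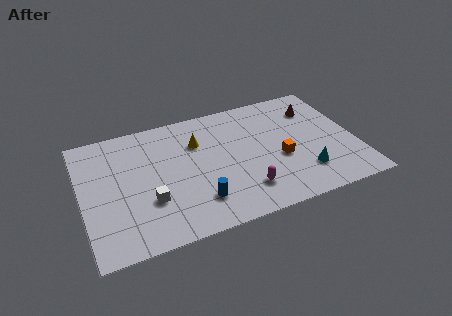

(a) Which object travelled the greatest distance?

the orange cube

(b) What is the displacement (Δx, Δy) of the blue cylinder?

(0.4, -2.2)

The blue cylinder was at about (5.8, 4.4) and moved to about (6.2, 2.2).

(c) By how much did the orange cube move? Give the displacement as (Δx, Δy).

(2.6, -1.3)

From the two frames, the orange cube sits at roughly (8.4, 5.1) before and (11.0, 3.8) after.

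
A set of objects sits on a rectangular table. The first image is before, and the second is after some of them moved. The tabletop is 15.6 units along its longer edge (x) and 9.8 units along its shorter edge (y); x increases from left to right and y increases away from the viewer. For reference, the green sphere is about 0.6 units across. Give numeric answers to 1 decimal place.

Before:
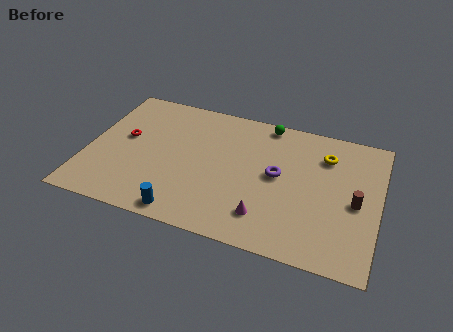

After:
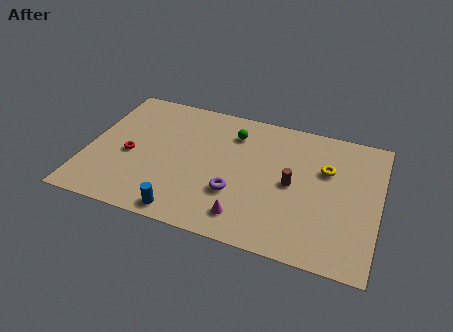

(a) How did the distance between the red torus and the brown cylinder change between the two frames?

-3.8

Before: roughly 12.5 units apart; after: 8.7. That's 3.8 units closer together.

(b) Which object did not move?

the blue cylinder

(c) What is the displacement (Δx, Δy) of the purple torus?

(-2.1, -2.0)

From the two frames, the purple torus sits at roughly (10.2, 5.2) before and (8.1, 3.2) after.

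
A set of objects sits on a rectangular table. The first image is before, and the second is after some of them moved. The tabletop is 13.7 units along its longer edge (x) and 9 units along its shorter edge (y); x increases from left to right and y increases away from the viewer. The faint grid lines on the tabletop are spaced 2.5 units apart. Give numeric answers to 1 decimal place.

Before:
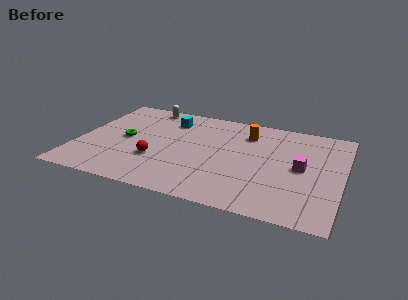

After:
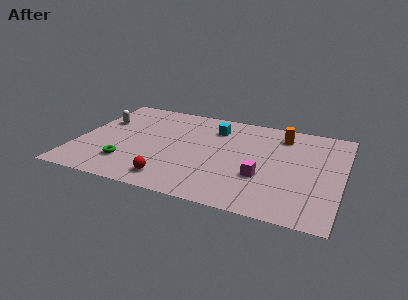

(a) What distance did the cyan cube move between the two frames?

2.4

The cyan cube moved from about (4.5, 7.0) to (6.9, 6.9), a distance of √(2.4² + 0.1²) ≈ 2.4.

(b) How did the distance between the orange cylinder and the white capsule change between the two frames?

+3.9

They were about 5.6 units apart before and 9.5 after — 3.9 units further apart.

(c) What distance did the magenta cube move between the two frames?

2.4

The magenta cube moved from about (11.6, 4.5) to (9.7, 3.1), a distance of √(1.9² + 1.4²) ≈ 2.4.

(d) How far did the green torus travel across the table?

2.3

The green torus moved from about (2.4, 4.5) to (2.8, 2.2), a distance of √(0.4² + 2.3²) ≈ 2.3.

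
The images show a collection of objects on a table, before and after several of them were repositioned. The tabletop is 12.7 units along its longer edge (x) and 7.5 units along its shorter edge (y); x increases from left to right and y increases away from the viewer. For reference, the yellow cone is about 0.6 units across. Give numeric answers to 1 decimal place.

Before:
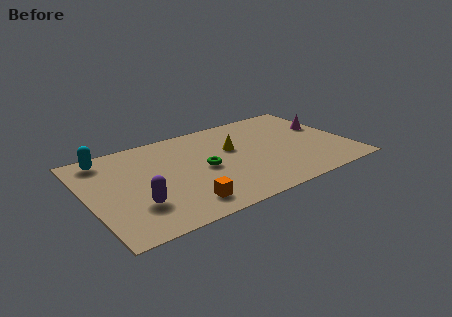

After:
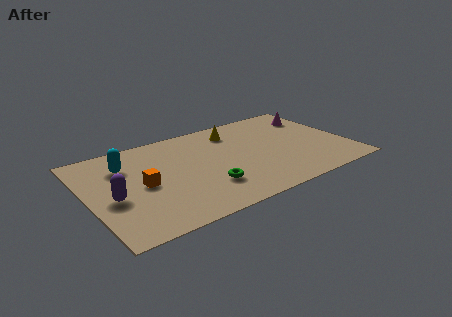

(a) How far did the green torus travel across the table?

1.5

The green torus was near (5.6, 3.6) before and (5.5, 2.1) after, so it travelled √(0.1² + 1.5²) ≈ 1.5 units.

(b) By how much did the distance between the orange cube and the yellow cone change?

+1.0

Before: roughly 4.5 units apart; after: 5.5. That's 1.0 units further apart.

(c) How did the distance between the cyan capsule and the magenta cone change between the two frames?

-1.3

The distance was about 10.9 in the first image and 9.6 in the second, so they moved 1.3 units closer together.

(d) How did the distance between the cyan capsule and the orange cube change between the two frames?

-4.0

The distance was about 6.0 in the first image and 2.0 in the second, so they moved 4.0 units closer together.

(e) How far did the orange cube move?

2.8

The orange cube moved from about (4.2, 1.3) to (2.6, 3.6), a distance of √(1.6² + 2.3²) ≈ 2.8.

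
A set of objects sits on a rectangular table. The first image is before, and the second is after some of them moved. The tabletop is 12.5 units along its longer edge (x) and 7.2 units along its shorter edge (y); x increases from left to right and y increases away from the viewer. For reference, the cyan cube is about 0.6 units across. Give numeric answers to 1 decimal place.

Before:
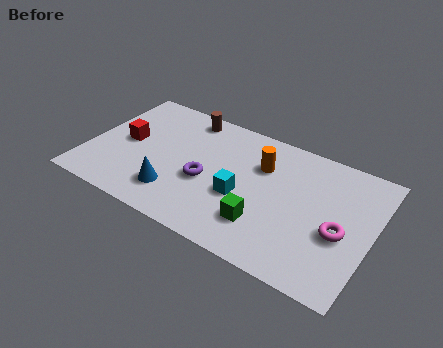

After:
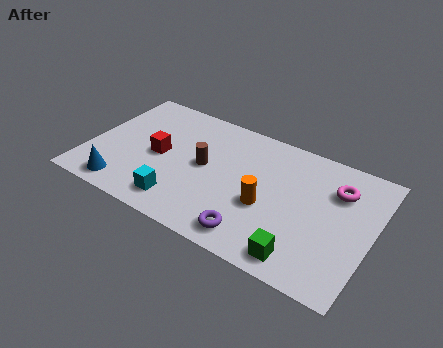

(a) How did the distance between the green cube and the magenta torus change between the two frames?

+0.9

Before: roughly 3.4 units apart; after: 4.3. That's 0.9 units further apart.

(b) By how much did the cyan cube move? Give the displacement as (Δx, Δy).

(-2.5, -1.6)

The cyan cube started near (6.9, 2.9) and ended near (4.4, 1.3).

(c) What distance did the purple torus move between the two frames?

3.1

From (5.3, 3.0) to (7.7, 1.1), the purple torus covered √(2.4² + 1.9²) ≈ 3.1 units.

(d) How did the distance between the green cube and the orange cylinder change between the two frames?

-0.5

The distance was about 3.1 in the first image and 2.6 in the second, so they moved 0.5 units closer together.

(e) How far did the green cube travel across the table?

2.0

The green cube was near (8.0, 1.9) before and (9.8, 1.0) after, so it travelled √(1.8² + 0.9²) ≈ 2.0 units.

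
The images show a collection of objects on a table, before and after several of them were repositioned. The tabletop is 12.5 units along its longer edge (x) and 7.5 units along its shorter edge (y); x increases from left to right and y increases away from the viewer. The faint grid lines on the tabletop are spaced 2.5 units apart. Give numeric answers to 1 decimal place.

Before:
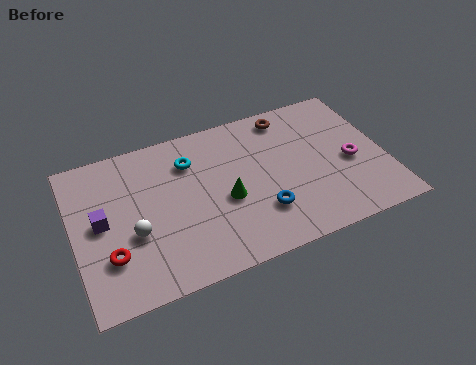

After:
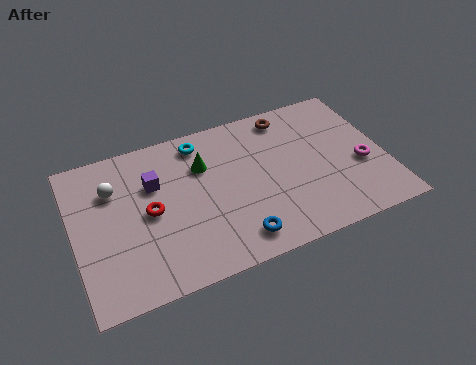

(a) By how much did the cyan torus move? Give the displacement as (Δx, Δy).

(0.5, 0.8)

The cyan torus started near (4.8, 5.6) and ended near (5.3, 6.4).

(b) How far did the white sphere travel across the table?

2.5

From (2.3, 2.9) to (1.7, 5.3), the white sphere covered √(0.6² + 2.4²) ≈ 2.5 units.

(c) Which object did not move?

the brown torus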